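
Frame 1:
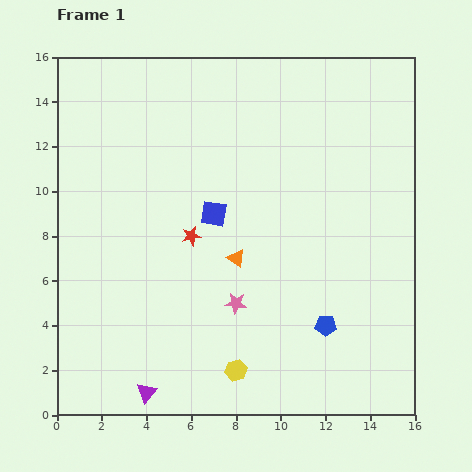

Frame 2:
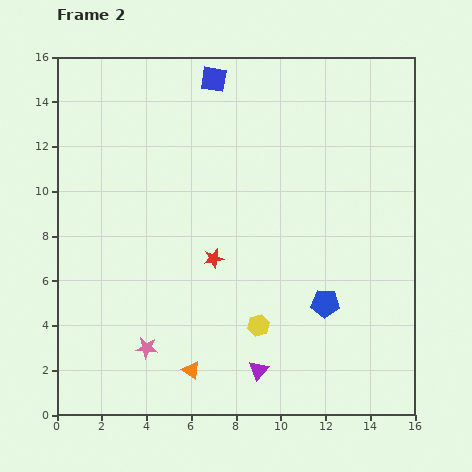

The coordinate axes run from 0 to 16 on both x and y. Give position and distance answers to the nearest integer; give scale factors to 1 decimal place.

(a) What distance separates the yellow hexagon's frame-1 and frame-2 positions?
2

The yellow hexagon moved from (8, 2) to (9, 4), a distance of √(1² + 2²) ≈ 2.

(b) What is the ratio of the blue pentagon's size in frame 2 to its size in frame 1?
1.3×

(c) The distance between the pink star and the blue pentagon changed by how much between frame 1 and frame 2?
+4

Distance in frame 1: 4. Distance in frame 2: 8.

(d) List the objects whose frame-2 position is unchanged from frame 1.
none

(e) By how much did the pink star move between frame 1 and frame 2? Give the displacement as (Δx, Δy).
(-4, -2)

The pink star was at (8, 5) in frame 1 and (4, 3) in frame 2.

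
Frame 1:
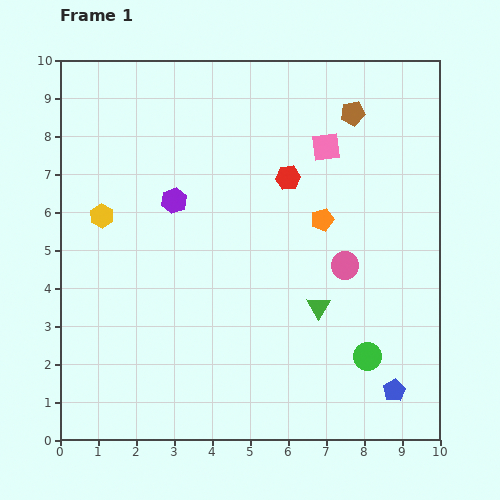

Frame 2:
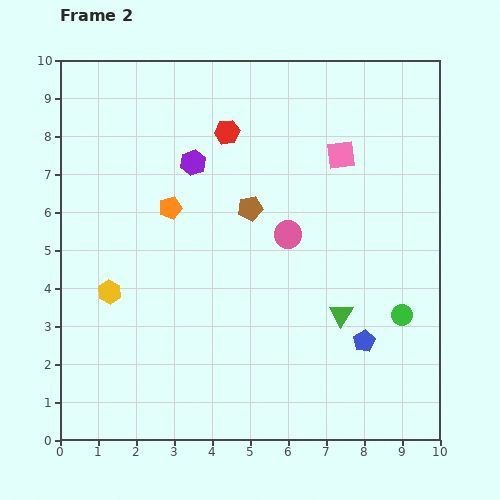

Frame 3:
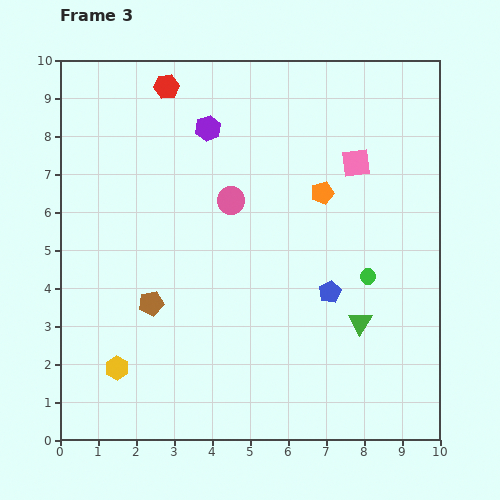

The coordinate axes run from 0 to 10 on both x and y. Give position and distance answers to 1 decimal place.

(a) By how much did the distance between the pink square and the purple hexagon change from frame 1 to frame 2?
-0.3

Distance in frame 1: 4.2. Distance in frame 2: 3.9.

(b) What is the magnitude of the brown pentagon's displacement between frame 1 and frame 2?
3.7

The brown pentagon moved from (7.7, 8.6) to (5.0, 6.1), a distance of √(2.7² + 2.5²) ≈ 3.7.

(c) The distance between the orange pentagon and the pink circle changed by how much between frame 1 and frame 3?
+1.1

Distance in frame 1: 1.3. Distance in frame 3: 2.4.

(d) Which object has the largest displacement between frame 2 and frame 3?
the orange pentagon

(moved 4.0; next 3.6)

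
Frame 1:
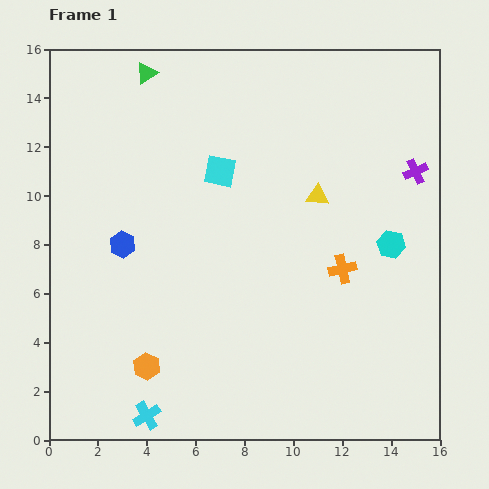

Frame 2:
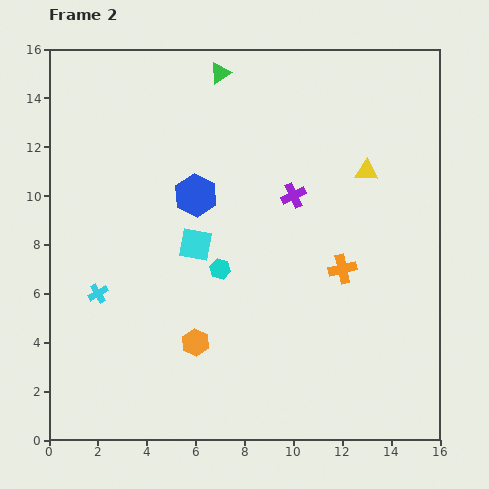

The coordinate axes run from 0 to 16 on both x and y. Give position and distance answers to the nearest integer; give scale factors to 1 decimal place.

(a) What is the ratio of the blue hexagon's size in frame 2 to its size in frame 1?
1.6×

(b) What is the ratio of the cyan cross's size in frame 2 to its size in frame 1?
0.7×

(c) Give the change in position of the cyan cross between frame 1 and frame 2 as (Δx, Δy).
(-2, 5)

The cyan cross was at (4, 1) in frame 1 and (2, 6) in frame 2.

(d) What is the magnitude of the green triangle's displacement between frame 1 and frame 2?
3

The green triangle moved from (4, 15) to (7, 15), a distance of √(3² + 0²) ≈ 3.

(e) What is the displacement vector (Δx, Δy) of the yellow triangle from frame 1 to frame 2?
(2, 1)

The yellow triangle was at (11, 10) in frame 1 and (13, 11) in frame 2.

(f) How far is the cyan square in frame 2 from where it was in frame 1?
3

The cyan square moved from (7, 11) to (6, 8), a distance of √(1² + 3²) ≈ 3.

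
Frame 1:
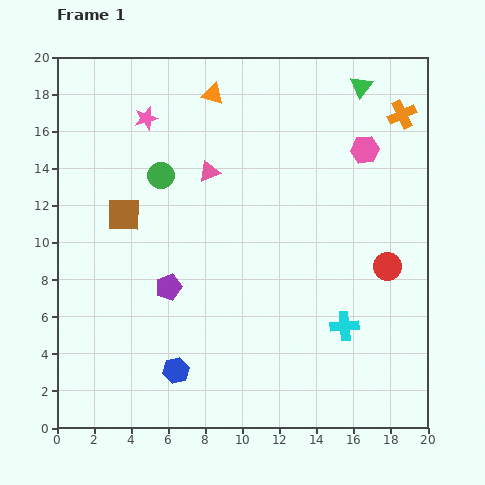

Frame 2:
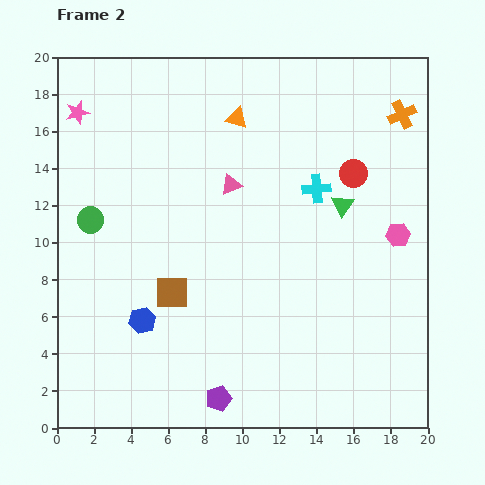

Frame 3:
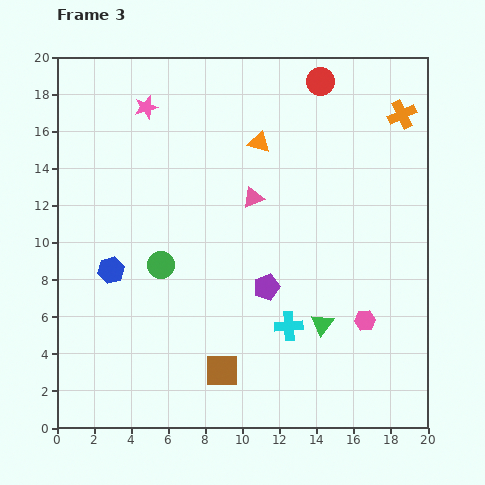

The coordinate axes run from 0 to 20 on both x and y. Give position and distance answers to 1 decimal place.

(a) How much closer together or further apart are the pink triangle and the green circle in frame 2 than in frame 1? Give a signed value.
+5.2

Distance in frame 1: 2.6. Distance in frame 2: 7.8.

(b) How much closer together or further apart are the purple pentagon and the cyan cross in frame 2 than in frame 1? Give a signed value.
+2.8

Distance in frame 1: 9.7. Distance in frame 2: 12.5.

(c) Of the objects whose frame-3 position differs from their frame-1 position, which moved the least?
the pink star

(moved 0.6)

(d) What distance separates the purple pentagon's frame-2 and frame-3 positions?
6.5

The purple pentagon moved from (8.7, 1.6) to (11.3, 7.6), a distance of √(2.6² + 6.0²) ≈ 6.5.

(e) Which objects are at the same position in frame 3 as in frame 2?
the orange cross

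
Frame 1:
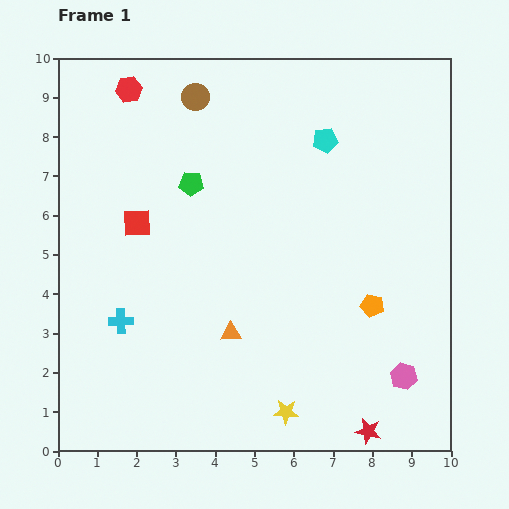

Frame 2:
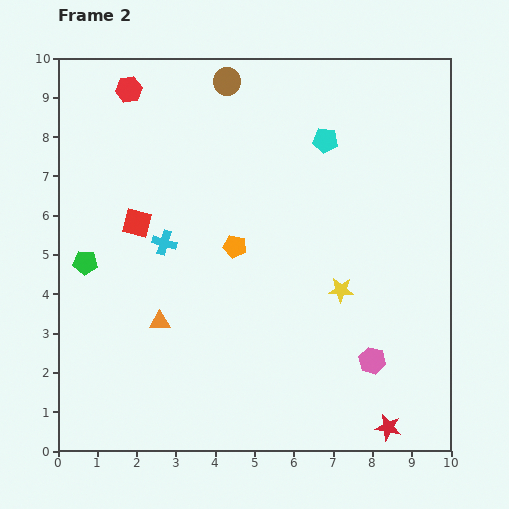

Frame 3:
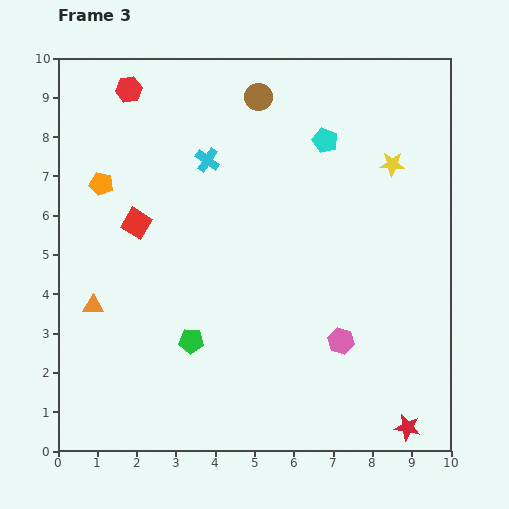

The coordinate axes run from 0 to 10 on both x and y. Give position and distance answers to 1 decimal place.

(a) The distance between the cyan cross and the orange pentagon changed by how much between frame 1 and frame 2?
-4.6

Distance in frame 1: 6.4. Distance in frame 2: 1.8.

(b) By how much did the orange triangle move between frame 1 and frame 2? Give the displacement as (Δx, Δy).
(-1.8, 0.3)

The orange triangle was at (4.4, 3.0) in frame 1 and (2.6, 3.3) in frame 2.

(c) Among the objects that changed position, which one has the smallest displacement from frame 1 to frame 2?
the red star

(moved 0.5)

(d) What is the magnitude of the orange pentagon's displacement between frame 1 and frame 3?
7.6

The orange pentagon moved from (8.0, 3.7) to (1.1, 6.8), a distance of √(6.9² + 3.1²) ≈ 7.6.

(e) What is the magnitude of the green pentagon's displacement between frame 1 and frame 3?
4.0

The green pentagon moved from (3.4, 6.8) to (3.4, 2.8), a distance of √(0.0² + 4.0²) ≈ 4.0.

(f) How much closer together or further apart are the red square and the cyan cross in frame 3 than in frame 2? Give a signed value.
+1.5

Distance in frame 2: 0.9. Distance in frame 3: 2.4.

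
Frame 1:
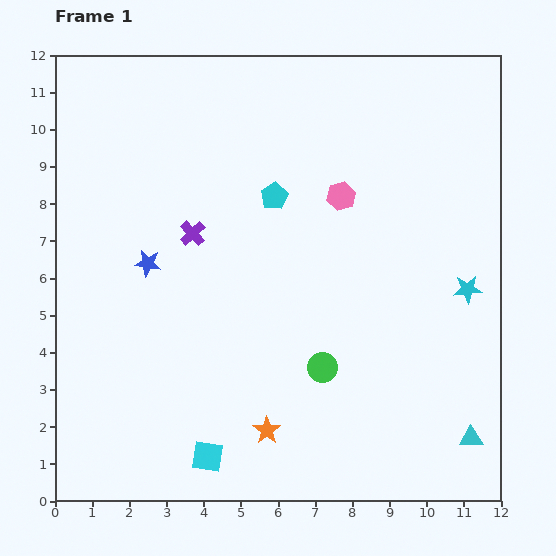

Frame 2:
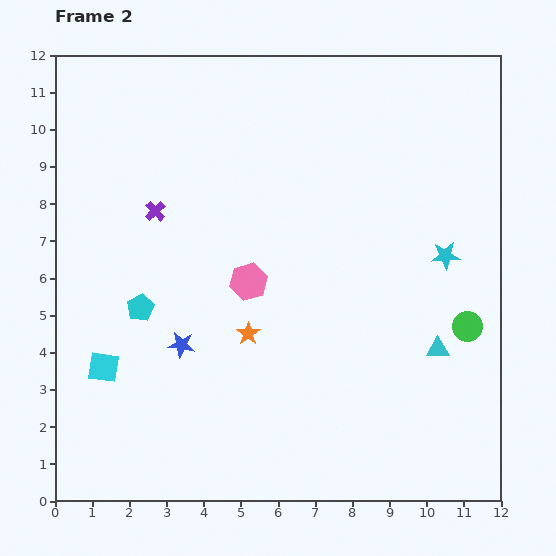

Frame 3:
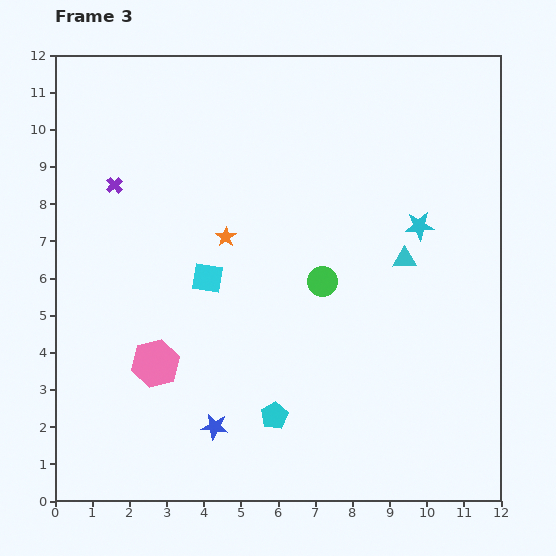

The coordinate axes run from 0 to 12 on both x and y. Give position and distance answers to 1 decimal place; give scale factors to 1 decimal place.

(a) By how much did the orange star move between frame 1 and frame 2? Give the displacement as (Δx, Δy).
(-0.5, 2.6)

The orange star was at (5.7, 1.9) in frame 1 and (5.2, 4.5) in frame 2.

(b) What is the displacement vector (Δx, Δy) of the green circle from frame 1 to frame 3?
(0.0, 2.3)

The green circle was at (7.2, 3.6) in frame 1 and (7.2, 5.9) in frame 3.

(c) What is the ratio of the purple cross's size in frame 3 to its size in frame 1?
0.6×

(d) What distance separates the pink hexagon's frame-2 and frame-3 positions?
3.3

The pink hexagon moved from (5.2, 5.9) to (2.7, 3.7), a distance of √(2.5² + 2.2²) ≈ 3.3.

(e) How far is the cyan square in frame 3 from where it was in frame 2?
3.7

The cyan square moved from (1.3, 3.6) to (4.1, 6.0), a distance of √(2.8² + 2.4²) ≈ 3.7.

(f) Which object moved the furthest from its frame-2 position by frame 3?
the cyan pentagon

(moved 4.6; next 4.1)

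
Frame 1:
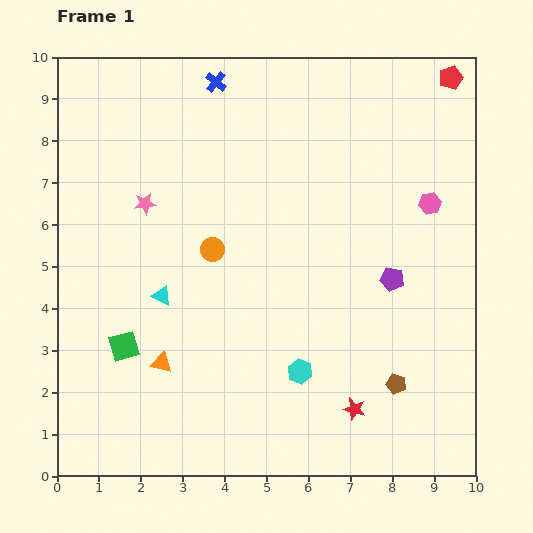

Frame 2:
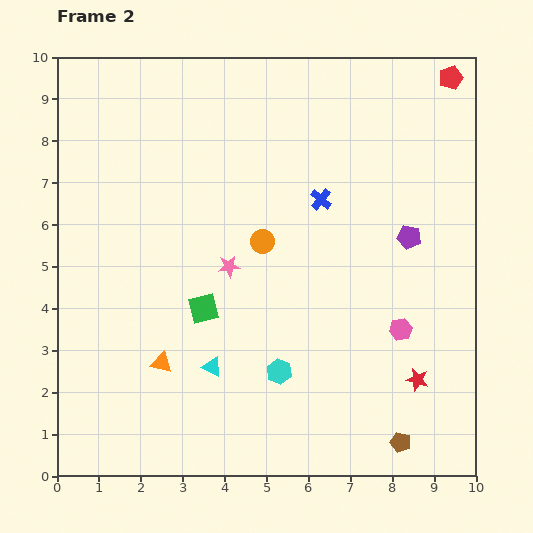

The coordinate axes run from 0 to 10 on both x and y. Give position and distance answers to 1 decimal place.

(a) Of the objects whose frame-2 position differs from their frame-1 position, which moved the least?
the cyan hexagon

(moved 0.5)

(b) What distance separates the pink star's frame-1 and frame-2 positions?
2.5

The pink star moved from (2.1, 6.5) to (4.1, 5.0), a distance of √(2.0² + 1.5²) ≈ 2.5.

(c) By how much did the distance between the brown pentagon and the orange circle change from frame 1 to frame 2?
+0.4

Distance in frame 1: 5.4. Distance in frame 2: 5.8.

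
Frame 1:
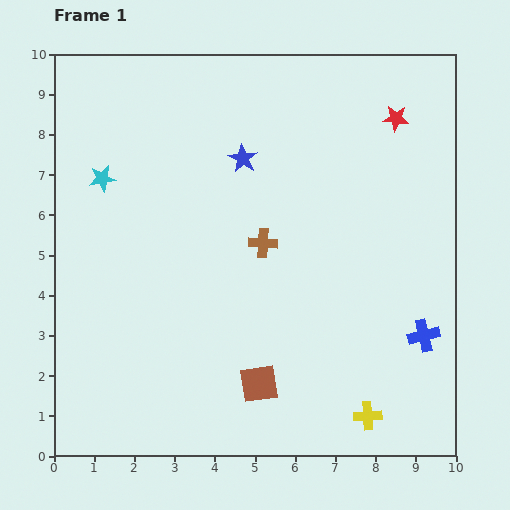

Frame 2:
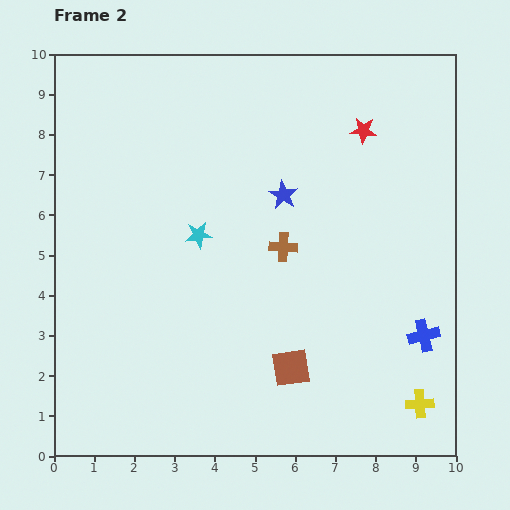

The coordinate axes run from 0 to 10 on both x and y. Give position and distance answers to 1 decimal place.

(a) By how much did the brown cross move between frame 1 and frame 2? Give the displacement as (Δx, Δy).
(0.5, -0.1)

The brown cross was at (5.2, 5.3) in frame 1 and (5.7, 5.2) in frame 2.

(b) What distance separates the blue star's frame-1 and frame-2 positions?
1.3

The blue star moved from (4.7, 7.4) to (5.7, 6.5), a distance of √(1.0² + 0.9²) ≈ 1.3.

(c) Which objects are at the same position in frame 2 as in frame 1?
the blue cross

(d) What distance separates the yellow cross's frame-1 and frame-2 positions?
1.3

The yellow cross moved from (7.8, 1.0) to (9.1, 1.3), a distance of √(1.3² + 0.3²) ≈ 1.3.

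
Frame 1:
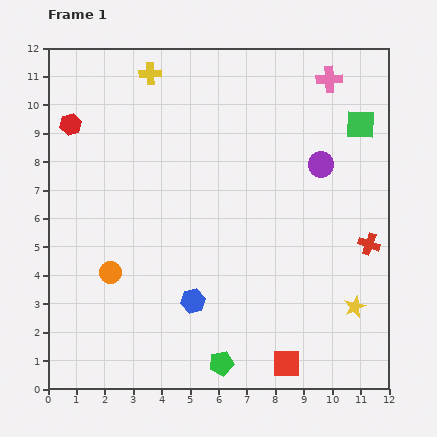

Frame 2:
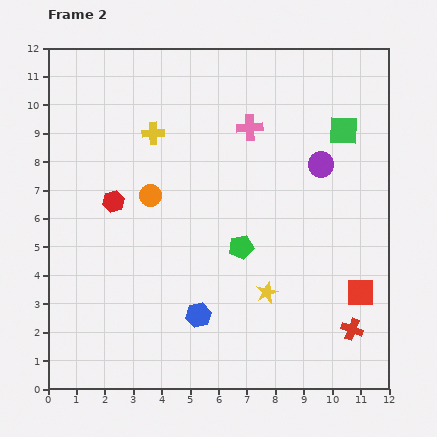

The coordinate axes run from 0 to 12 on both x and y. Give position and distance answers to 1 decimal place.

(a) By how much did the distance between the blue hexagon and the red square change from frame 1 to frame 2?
+1.8

Distance in frame 1: 4.0. Distance in frame 2: 5.8.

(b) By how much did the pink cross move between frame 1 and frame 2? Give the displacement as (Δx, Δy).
(-2.8, -1.7)

The pink cross was at (9.9, 10.9) in frame 1 and (7.1, 9.2) in frame 2.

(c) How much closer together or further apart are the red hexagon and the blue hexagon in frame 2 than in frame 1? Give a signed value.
-2.5

Distance in frame 1: 7.5. Distance in frame 2: 5.0.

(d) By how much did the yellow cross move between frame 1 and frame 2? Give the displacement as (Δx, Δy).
(0.1, -2.1)

The yellow cross was at (3.6, 11.1) in frame 1 and (3.7, 9.0) in frame 2.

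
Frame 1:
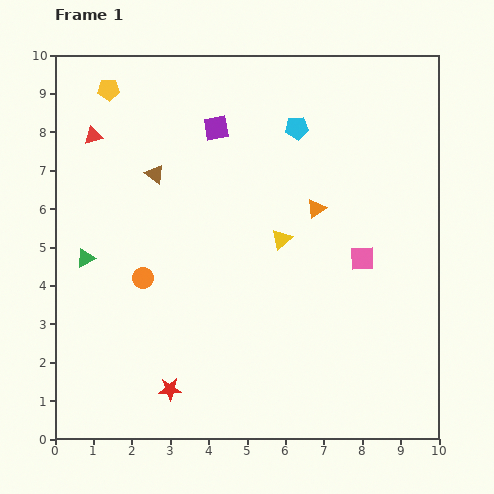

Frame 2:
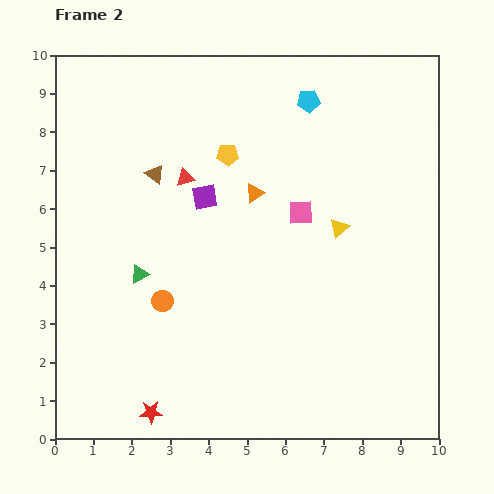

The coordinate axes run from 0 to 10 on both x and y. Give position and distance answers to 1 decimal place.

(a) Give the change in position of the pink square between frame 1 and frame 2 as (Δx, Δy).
(-1.6, 1.2)

The pink square was at (8.0, 4.7) in frame 1 and (6.4, 5.9) in frame 2.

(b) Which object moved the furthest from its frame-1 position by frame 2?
the yellow pentagon

(moved 3.5; next 2.6)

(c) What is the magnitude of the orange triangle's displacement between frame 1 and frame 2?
1.6

The orange triangle moved from (6.8, 6.0) to (5.2, 6.4), a distance of √(1.6² + 0.4²) ≈ 1.6.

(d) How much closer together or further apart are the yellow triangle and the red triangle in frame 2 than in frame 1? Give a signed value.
-1.4

Distance in frame 1: 5.6. Distance in frame 2: 4.2.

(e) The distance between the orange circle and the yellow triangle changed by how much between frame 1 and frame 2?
+1.3

Distance in frame 1: 3.7. Distance in frame 2: 5.0.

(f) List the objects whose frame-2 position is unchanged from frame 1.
the brown triangle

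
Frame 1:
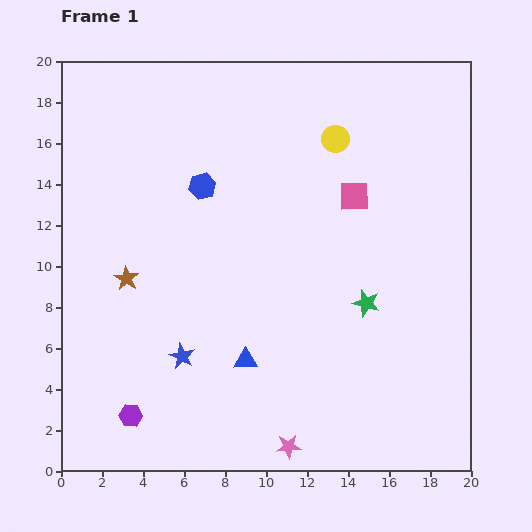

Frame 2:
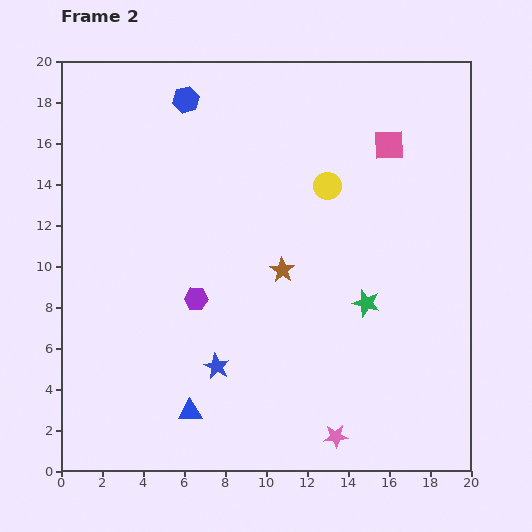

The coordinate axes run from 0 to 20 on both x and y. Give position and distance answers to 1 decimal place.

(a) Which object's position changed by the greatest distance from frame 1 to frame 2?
the brown star

(moved 7.6; next 6.5)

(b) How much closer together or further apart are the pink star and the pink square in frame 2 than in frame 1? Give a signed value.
+1.8

Distance in frame 1: 12.6. Distance in frame 2: 14.4.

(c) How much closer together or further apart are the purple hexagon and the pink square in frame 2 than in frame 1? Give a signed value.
-3.3

Distance in frame 1: 15.3. Distance in frame 2: 12.0.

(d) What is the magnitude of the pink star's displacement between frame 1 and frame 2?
2.4

The pink star moved from (11.1, 1.2) to (13.4, 1.7), a distance of √(2.3² + 0.5²) ≈ 2.4.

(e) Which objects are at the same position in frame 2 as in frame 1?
the green star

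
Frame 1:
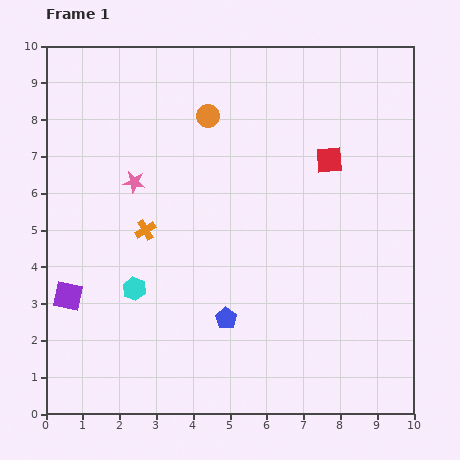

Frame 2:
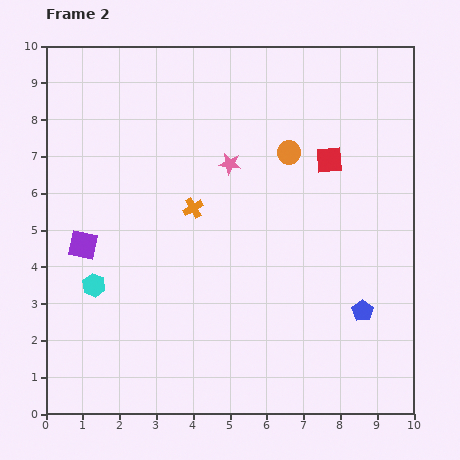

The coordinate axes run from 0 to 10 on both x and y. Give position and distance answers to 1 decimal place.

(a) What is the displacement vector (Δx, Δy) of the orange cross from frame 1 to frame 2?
(1.3, 0.6)

The orange cross was at (2.7, 5.0) in frame 1 and (4.0, 5.6) in frame 2.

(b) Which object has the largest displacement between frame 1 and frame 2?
the blue pentagon

(moved 3.7; next 2.6)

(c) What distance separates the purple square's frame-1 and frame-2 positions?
1.5

The purple square moved from (0.6, 3.2) to (1.0, 4.6), a distance of √(0.4² + 1.4²) ≈ 1.5.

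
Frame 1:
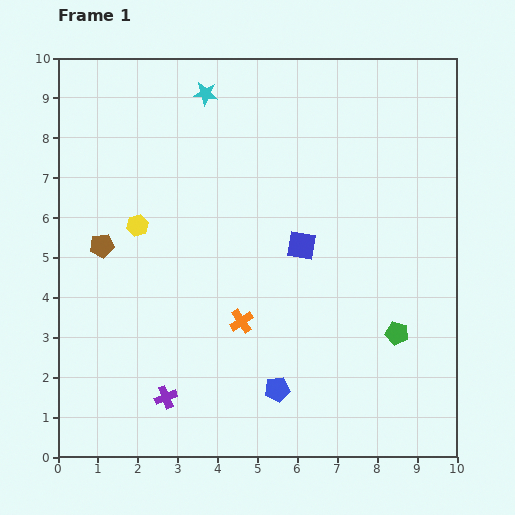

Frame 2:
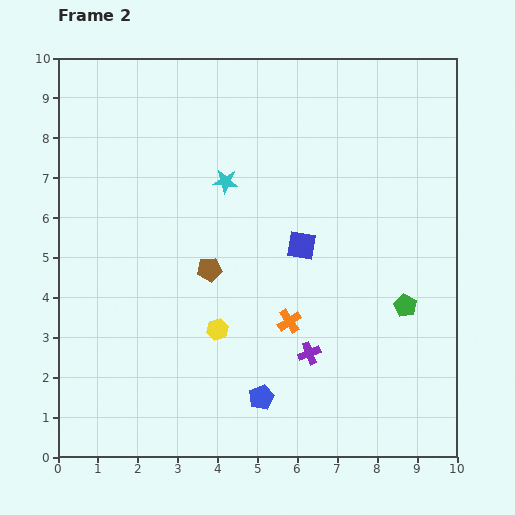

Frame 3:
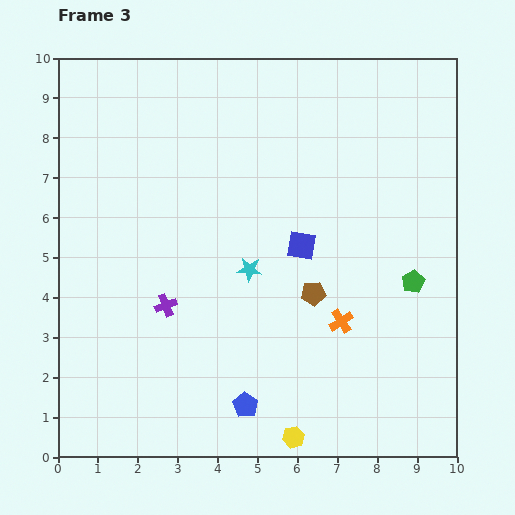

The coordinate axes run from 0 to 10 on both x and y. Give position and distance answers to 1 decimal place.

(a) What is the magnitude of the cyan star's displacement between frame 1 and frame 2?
2.3

The cyan star moved from (3.7, 9.1) to (4.2, 6.9), a distance of √(0.5² + 2.2²) ≈ 2.3.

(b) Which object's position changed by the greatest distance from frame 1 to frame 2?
the purple cross

(moved 3.8; next 3.3)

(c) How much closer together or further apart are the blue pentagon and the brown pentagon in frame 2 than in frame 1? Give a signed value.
-2.2

Distance in frame 1: 5.7. Distance in frame 2: 3.5.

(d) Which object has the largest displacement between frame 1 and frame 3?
the yellow hexagon

(moved 6.6; next 5.4)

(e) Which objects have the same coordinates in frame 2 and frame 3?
the blue square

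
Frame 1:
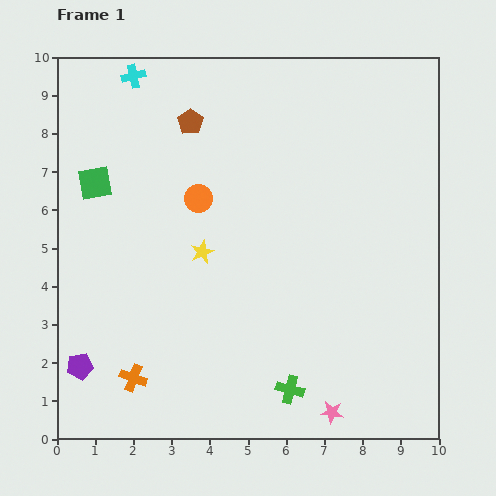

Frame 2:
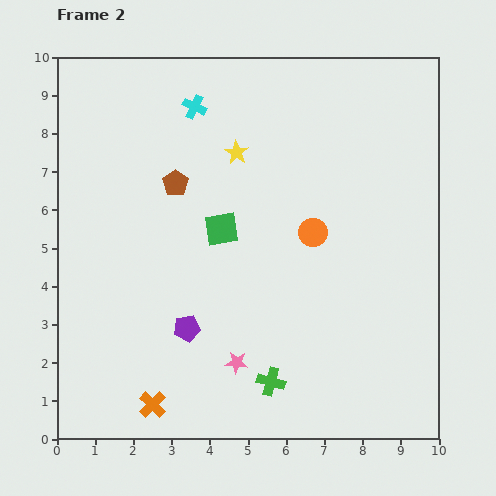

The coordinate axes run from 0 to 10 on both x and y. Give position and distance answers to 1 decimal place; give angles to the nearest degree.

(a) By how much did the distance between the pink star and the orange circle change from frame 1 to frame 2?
-2.7

Distance in frame 1: 6.6. Distance in frame 2: 3.9.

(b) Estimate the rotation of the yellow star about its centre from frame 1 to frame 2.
16° counter-clockwise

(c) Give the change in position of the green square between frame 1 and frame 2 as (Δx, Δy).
(3.3, -1.2)

The green square was at (1.0, 6.7) in frame 1 and (4.3, 5.5) in frame 2.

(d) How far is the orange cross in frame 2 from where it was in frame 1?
0.9

The orange cross moved from (2.0, 1.6) to (2.5, 0.9), a distance of √(0.5² + 0.7²) ≈ 0.9.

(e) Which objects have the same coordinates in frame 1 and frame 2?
none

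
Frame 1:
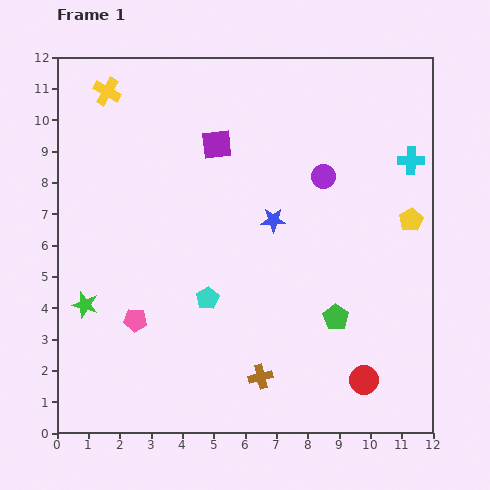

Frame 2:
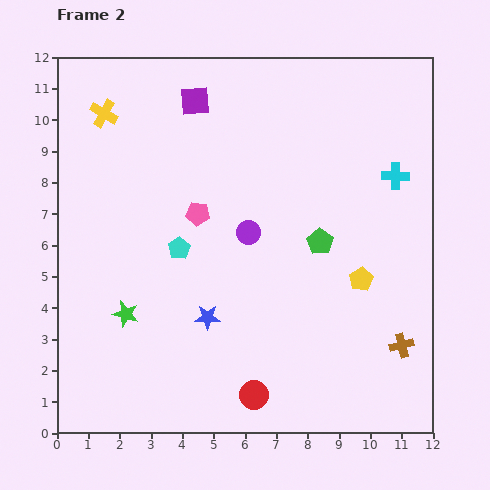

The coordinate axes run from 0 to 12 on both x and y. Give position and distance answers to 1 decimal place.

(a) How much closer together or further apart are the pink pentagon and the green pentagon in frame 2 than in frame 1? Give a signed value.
-2.4

Distance in frame 1: 6.4. Distance in frame 2: 4.0.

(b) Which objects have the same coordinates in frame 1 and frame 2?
none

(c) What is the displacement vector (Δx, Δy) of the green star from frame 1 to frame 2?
(1.3, -0.3)

The green star was at (0.9, 4.1) in frame 1 and (2.2, 3.8) in frame 2.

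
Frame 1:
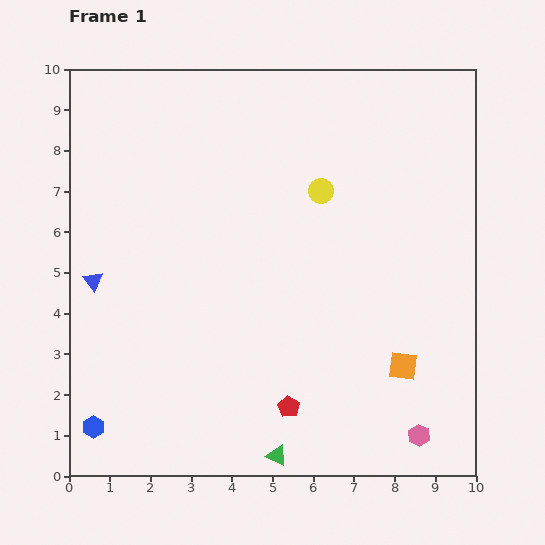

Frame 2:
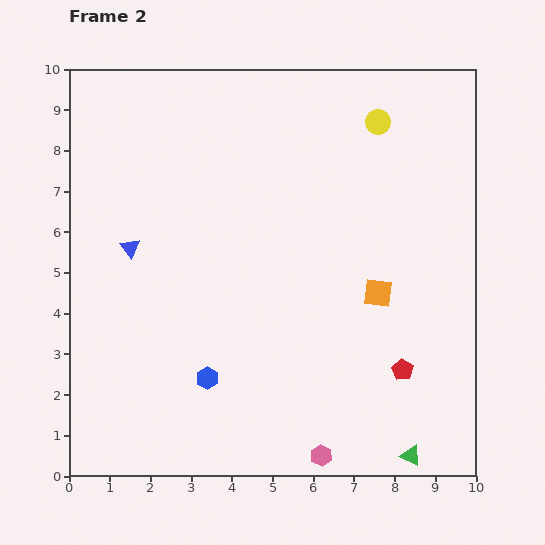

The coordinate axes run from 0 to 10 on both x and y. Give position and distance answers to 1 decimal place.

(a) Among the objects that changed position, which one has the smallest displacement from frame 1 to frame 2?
the blue triangle

(moved 1.2)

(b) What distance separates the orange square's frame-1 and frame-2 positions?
1.9

The orange square moved from (8.2, 2.7) to (7.6, 4.5), a distance of √(0.6² + 1.8²) ≈ 1.9.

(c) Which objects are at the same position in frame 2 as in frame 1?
none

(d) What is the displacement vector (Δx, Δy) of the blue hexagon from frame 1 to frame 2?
(2.8, 1.2)

The blue hexagon was at (0.6, 1.2) in frame 1 and (3.4, 2.4) in frame 2.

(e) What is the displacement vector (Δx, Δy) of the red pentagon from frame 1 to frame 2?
(2.8, 0.9)

The red pentagon was at (5.4, 1.7) in frame 1 and (8.2, 2.6) in frame 2.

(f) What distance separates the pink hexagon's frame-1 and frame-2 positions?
2.5

The pink hexagon moved from (8.6, 1.0) to (6.2, 0.5), a distance of √(2.4² + 0.5²) ≈ 2.5.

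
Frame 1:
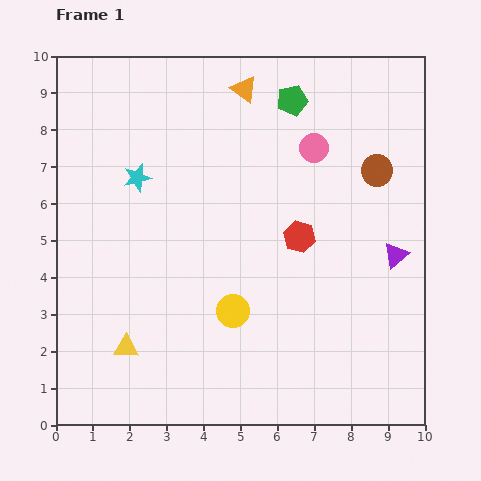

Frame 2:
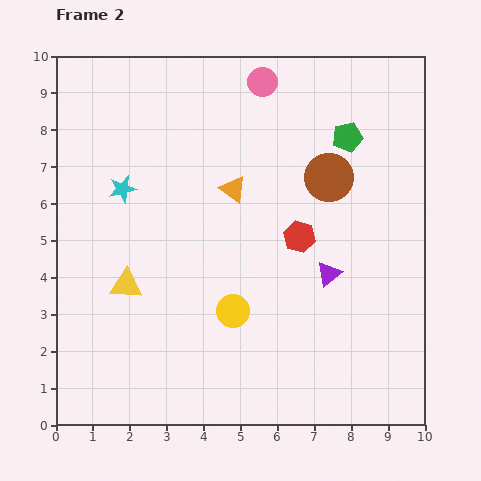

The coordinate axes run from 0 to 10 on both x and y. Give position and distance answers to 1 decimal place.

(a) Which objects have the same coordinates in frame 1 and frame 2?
the red hexagon, the yellow circle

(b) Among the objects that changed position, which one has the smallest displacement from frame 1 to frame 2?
the cyan star

(moved 0.5)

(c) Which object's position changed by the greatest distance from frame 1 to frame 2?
the orange triangle

(moved 2.7; next 2.3)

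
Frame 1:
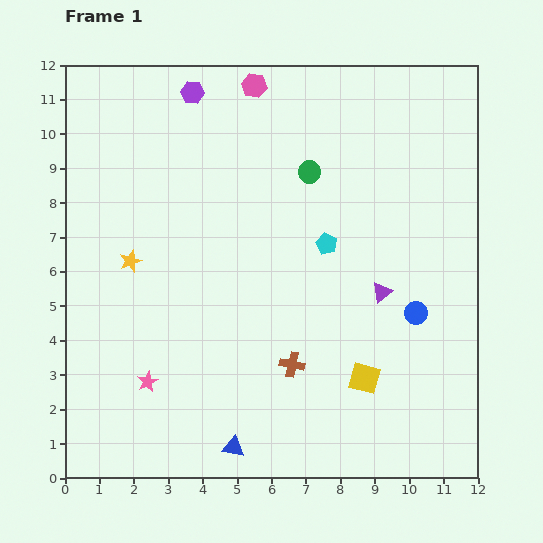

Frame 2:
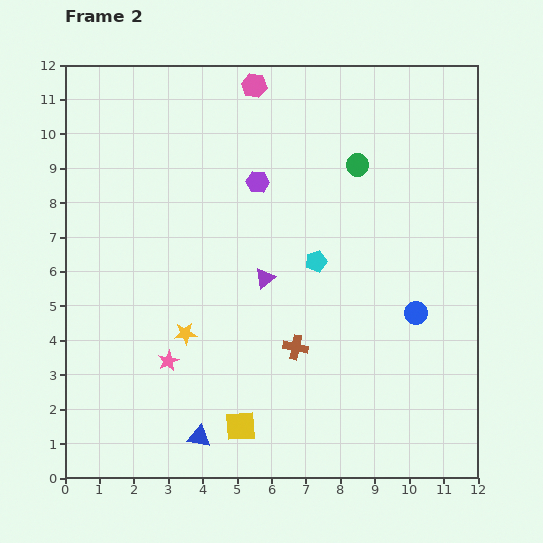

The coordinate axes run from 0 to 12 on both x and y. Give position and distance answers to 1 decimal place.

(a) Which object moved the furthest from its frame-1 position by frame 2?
the yellow square

(moved 3.9; next 3.4)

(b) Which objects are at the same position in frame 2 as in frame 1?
the blue circle, the pink hexagon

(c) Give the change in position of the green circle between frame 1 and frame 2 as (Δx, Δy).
(1.4, 0.2)

The green circle was at (7.1, 8.9) in frame 1 and (8.5, 9.1) in frame 2.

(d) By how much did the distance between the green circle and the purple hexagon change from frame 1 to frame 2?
-1.2

Distance in frame 1: 4.1. Distance in frame 2: 2.9.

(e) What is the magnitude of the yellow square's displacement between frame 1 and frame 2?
3.9

The yellow square moved from (8.7, 2.9) to (5.1, 1.5), a distance of √(3.6² + 1.4²) ≈ 3.9.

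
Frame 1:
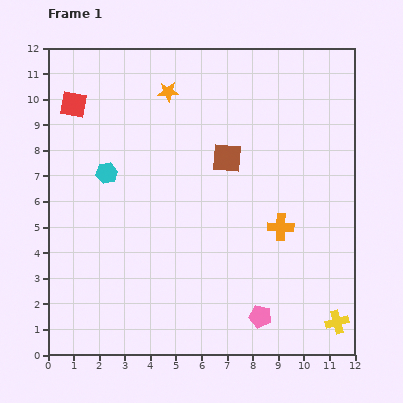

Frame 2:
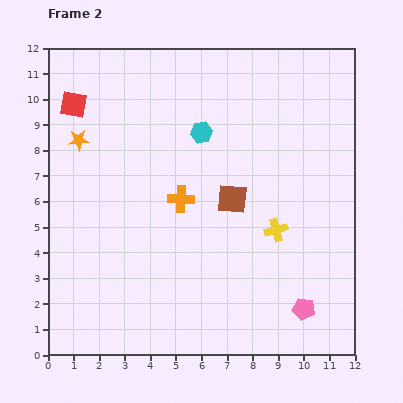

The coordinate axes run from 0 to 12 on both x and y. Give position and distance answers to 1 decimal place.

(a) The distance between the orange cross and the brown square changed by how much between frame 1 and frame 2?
-1.4

Distance in frame 1: 3.4. Distance in frame 2: 2.0.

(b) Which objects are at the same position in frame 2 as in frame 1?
the red square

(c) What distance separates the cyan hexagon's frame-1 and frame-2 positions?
4.0

The cyan hexagon moved from (2.3, 7.1) to (6.0, 8.7), a distance of √(3.7² + 1.6²) ≈ 4.0.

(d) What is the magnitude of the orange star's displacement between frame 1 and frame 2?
4.0

The orange star moved from (4.7, 10.3) to (1.2, 8.4), a distance of √(3.5² + 1.9²) ≈ 4.0.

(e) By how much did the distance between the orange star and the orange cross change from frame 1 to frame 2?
-2.3

Distance in frame 1: 6.9. Distance in frame 2: 4.6.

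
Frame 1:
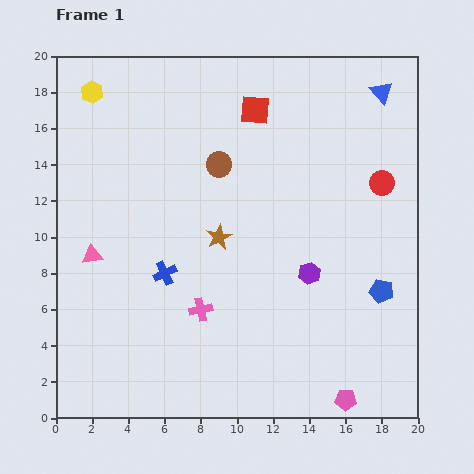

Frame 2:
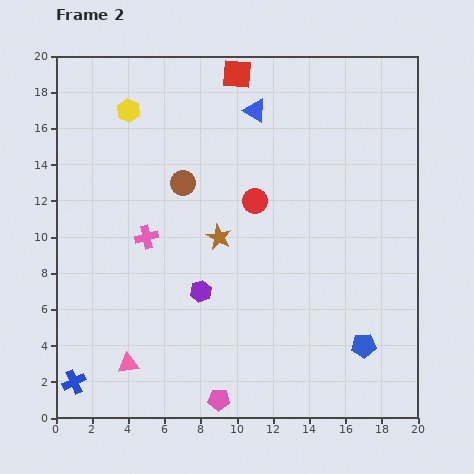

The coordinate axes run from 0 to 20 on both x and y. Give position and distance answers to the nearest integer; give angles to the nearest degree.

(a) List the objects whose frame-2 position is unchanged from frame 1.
the brown star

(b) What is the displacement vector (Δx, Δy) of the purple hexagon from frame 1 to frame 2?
(-6, -1)

The purple hexagon was at (14, 8) in frame 1 and (8, 7) in frame 2.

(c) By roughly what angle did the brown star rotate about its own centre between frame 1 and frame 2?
18° counter-clockwise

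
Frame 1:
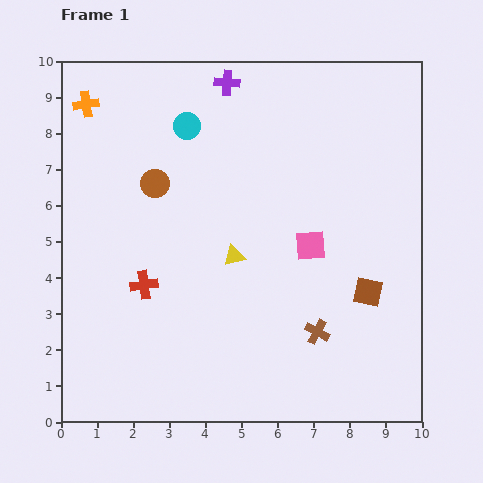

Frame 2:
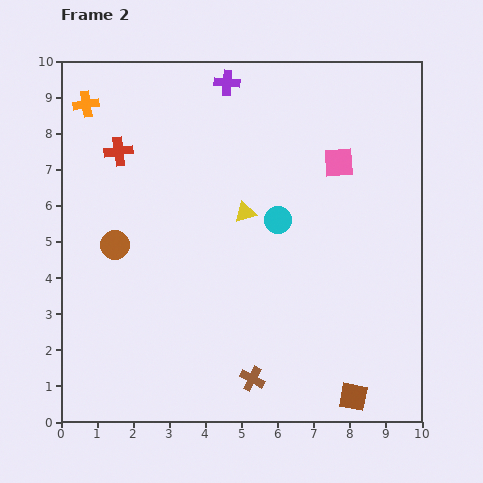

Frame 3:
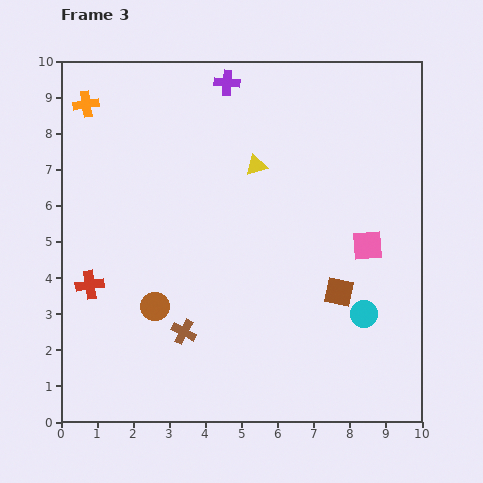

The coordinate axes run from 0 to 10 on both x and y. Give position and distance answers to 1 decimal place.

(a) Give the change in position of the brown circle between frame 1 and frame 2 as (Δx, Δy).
(-1.1, -1.7)

The brown circle was at (2.6, 6.6) in frame 1 and (1.5, 4.9) in frame 2.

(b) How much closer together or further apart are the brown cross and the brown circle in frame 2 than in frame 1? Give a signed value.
-0.8

Distance in frame 1: 6.1. Distance in frame 2: 5.3.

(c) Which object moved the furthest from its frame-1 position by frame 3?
the cyan circle

(moved 7.1; next 3.7)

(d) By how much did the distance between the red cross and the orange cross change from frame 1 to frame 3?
-0.2

Distance in frame 1: 5.2. Distance in frame 3: 5.0.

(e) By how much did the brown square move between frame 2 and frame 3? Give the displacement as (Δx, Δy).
(-0.4, 2.9)

The brown square was at (8.1, 0.7) in frame 2 and (7.7, 3.6) in frame 3.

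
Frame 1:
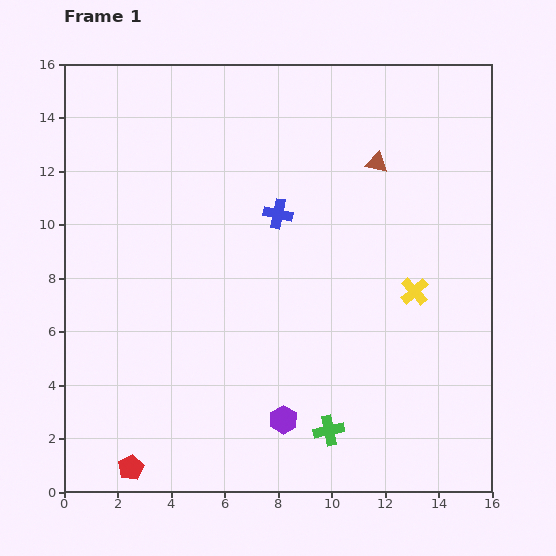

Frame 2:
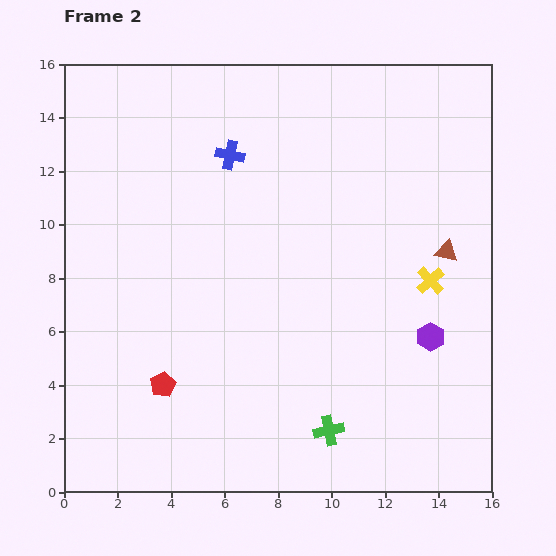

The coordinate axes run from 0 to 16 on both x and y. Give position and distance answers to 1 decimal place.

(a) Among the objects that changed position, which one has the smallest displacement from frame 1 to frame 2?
the yellow cross

(moved 0.7)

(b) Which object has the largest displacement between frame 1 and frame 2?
the purple hexagon

(moved 6.3; next 4.2)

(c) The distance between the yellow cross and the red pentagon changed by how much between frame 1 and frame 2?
-1.8

Distance in frame 1: 12.5. Distance in frame 2: 10.7.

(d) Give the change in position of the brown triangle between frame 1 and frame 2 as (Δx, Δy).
(2.6, -3.3)

The brown triangle was at (11.7, 12.3) in frame 1 and (14.3, 9.0) in frame 2.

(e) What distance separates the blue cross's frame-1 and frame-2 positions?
2.8

The blue cross moved from (8.0, 10.4) to (6.2, 12.6), a distance of √(1.8² + 2.2²) ≈ 2.8.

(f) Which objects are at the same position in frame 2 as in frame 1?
the green cross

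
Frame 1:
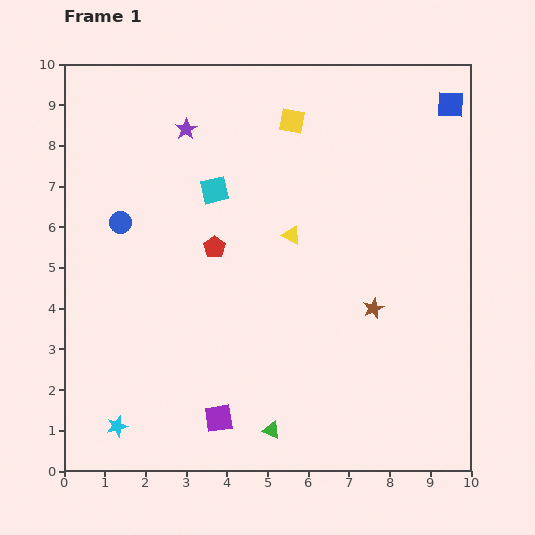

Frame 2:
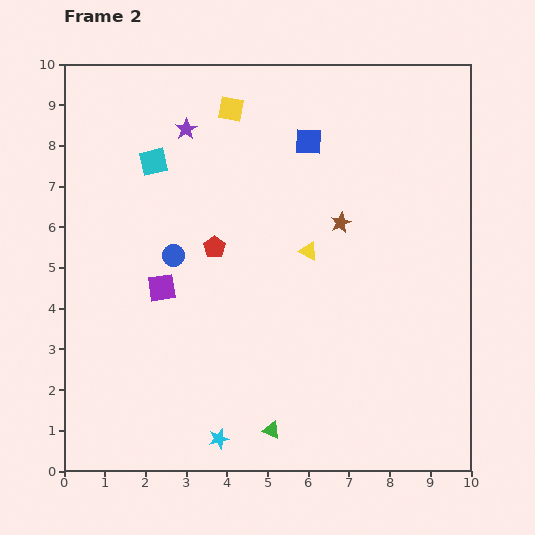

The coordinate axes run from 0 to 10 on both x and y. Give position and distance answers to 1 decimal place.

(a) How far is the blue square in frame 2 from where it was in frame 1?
3.6

The blue square moved from (9.5, 9.0) to (6.0, 8.1), a distance of √(3.5² + 0.9²) ≈ 3.6.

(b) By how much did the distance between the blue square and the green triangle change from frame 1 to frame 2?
-1.9

Distance in frame 1: 9.1. Distance in frame 2: 7.2.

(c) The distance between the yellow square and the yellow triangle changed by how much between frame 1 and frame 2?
+1.2

Distance in frame 1: 2.8. Distance in frame 2: 4.0.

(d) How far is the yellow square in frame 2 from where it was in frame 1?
1.5

The yellow square moved from (5.6, 8.6) to (4.1, 8.9), a distance of √(1.5² + 0.3²) ≈ 1.5.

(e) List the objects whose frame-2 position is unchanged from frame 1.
the red pentagon, the purple star, the green triangle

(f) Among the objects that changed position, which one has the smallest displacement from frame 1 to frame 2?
the yellow triangle

(moved 0.6)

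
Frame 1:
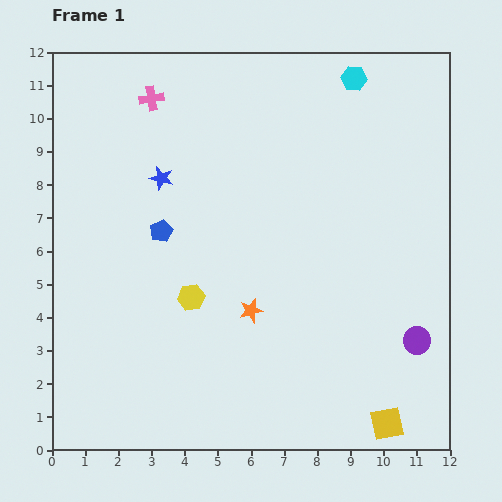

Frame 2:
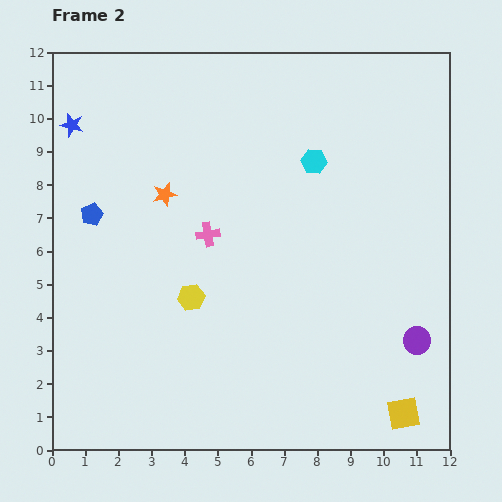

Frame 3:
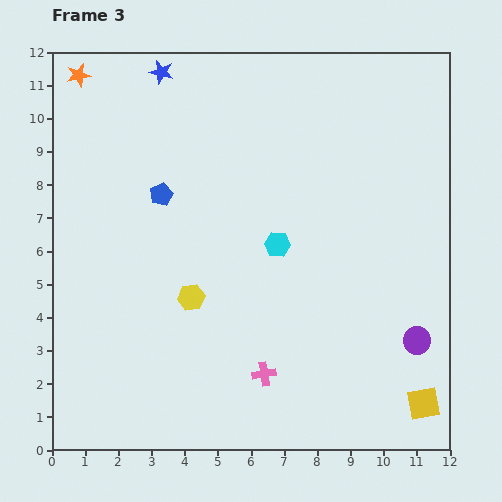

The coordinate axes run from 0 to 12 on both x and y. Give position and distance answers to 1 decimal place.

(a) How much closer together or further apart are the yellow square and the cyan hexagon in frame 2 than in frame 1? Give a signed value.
-2.3

Distance in frame 1: 10.4. Distance in frame 2: 8.1.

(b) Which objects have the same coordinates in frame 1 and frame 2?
the yellow hexagon, the purple circle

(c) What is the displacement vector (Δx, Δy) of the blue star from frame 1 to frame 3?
(0.0, 3.2)

The blue star was at (3.3, 8.2) in frame 1 and (3.3, 11.4) in frame 3.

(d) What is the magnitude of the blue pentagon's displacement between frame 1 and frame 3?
1.1

The blue pentagon moved from (3.3, 6.6) to (3.3, 7.7), a distance of √(0.0² + 1.1²) ≈ 1.1.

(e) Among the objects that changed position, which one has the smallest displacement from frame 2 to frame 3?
the yellow square

(moved 0.7)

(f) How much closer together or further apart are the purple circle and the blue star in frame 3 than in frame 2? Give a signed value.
-1.1

Distance in frame 2: 12.3. Distance in frame 3: 11.2.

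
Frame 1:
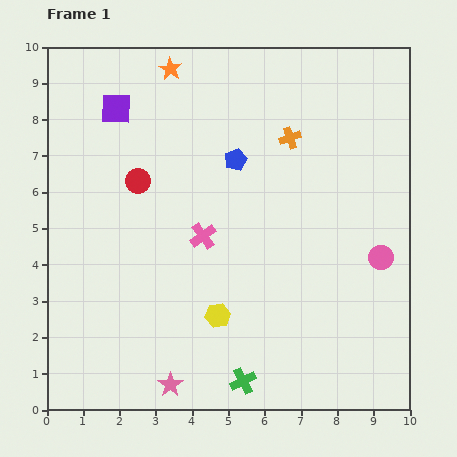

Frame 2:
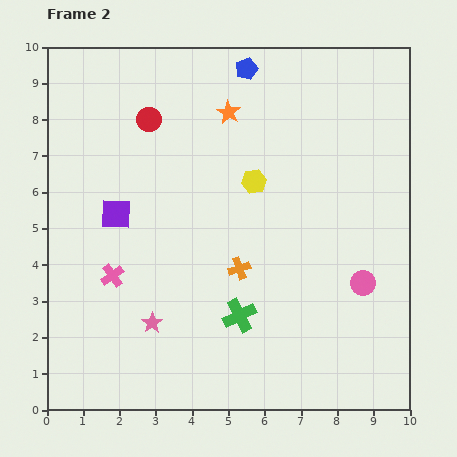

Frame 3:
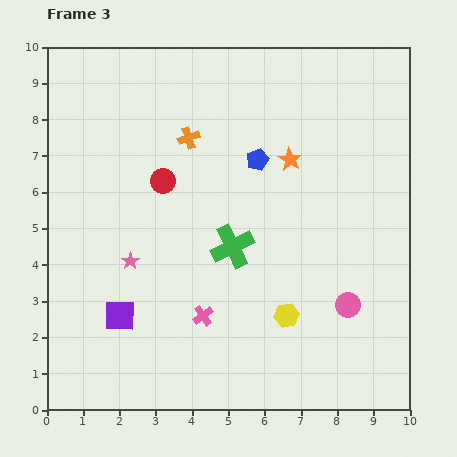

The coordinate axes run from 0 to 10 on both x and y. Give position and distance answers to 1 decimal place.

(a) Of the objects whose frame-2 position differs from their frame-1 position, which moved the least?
the pink circle

(moved 0.9)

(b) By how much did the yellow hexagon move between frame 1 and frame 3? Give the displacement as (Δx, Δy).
(1.9, 0.0)

The yellow hexagon was at (4.7, 2.6) in frame 1 and (6.6, 2.6) in frame 3.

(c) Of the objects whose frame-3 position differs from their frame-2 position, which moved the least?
the pink circle

(moved 0.7)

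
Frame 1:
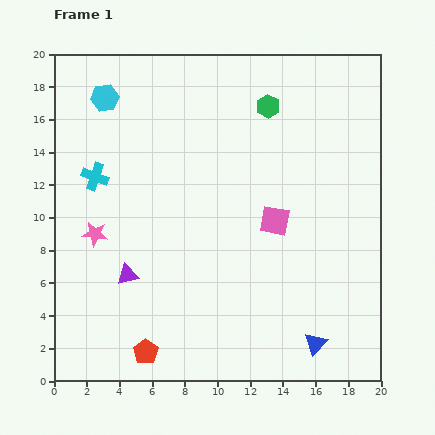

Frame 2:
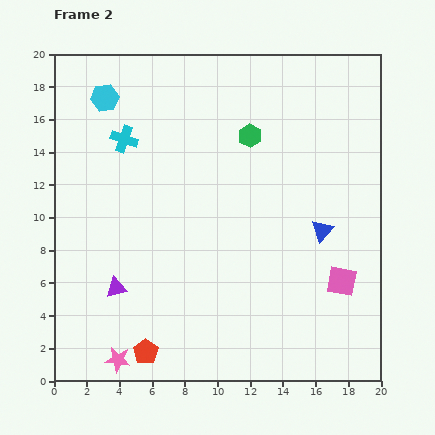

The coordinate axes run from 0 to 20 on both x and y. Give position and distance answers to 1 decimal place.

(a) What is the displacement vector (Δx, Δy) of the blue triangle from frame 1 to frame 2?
(0.4, 6.9)

The blue triangle was at (16.0, 2.3) in frame 1 and (16.4, 9.2) in frame 2.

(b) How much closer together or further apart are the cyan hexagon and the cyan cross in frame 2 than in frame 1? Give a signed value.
-2.0

Distance in frame 1: 4.8. Distance in frame 2: 2.8.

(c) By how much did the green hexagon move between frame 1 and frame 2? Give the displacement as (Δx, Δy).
(-1.1, -1.8)

The green hexagon was at (13.1, 16.8) in frame 1 and (12.0, 15.0) in frame 2.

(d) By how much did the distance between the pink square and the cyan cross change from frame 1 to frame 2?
+4.6

Distance in frame 1: 11.3. Distance in frame 2: 15.9.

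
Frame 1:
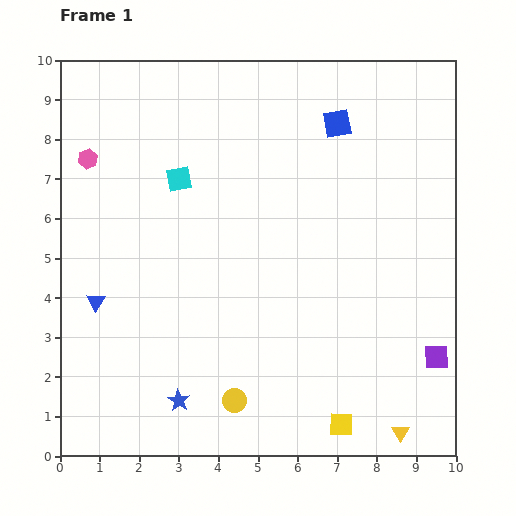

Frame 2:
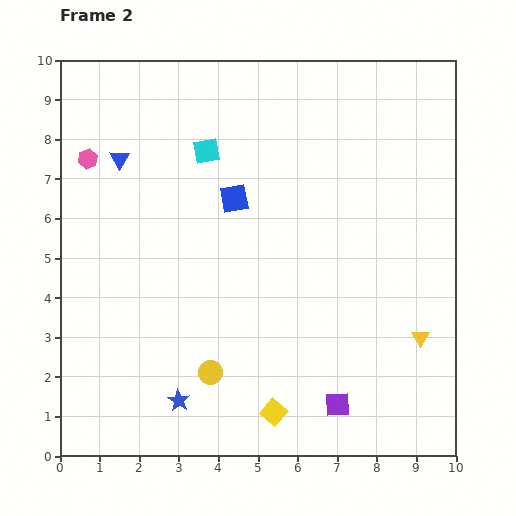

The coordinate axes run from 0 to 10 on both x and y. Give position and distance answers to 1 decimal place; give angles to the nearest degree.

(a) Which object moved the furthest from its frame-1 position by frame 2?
the blue triangle

(moved 3.6; next 3.2)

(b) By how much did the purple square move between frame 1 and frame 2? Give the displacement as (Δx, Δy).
(-2.5, -1.2)

The purple square was at (9.5, 2.5) in frame 1 and (7.0, 1.3) in frame 2.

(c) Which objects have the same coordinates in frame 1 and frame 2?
the pink hexagon, the blue star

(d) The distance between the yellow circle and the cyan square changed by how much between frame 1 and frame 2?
-0.2

Distance in frame 1: 5.8. Distance in frame 2: 5.6.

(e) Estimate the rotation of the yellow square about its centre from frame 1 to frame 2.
40° clockwise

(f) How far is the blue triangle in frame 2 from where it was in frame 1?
3.6

The blue triangle moved from (0.9, 3.9) to (1.5, 7.5), a distance of √(0.6² + 3.6²) ≈ 3.6.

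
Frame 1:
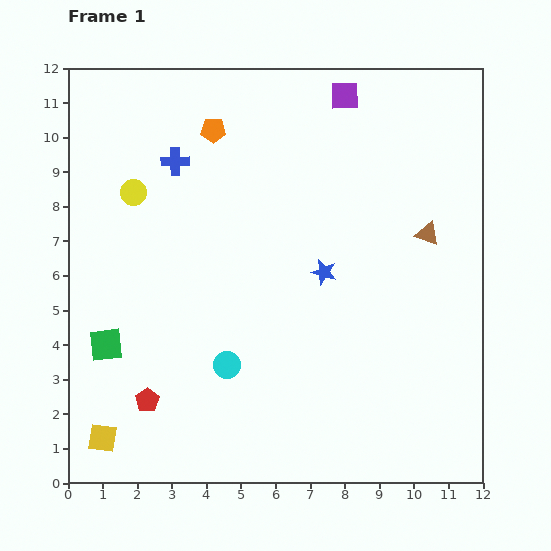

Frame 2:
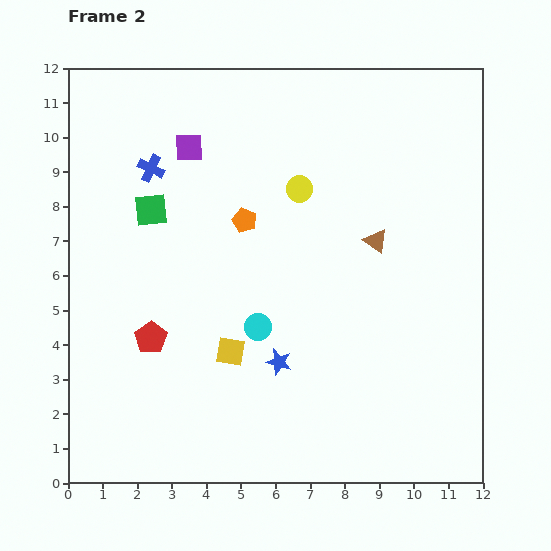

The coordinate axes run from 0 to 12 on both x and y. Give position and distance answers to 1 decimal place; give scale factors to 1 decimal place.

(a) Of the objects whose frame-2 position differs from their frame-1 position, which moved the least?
the blue cross

(moved 0.7)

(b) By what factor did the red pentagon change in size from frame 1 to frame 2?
1.3×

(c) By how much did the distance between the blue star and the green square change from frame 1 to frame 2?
-0.9

Distance in frame 1: 6.6. Distance in frame 2: 5.7.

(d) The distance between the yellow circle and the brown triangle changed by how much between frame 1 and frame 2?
-5.9

Distance in frame 1: 8.6. Distance in frame 2: 2.7.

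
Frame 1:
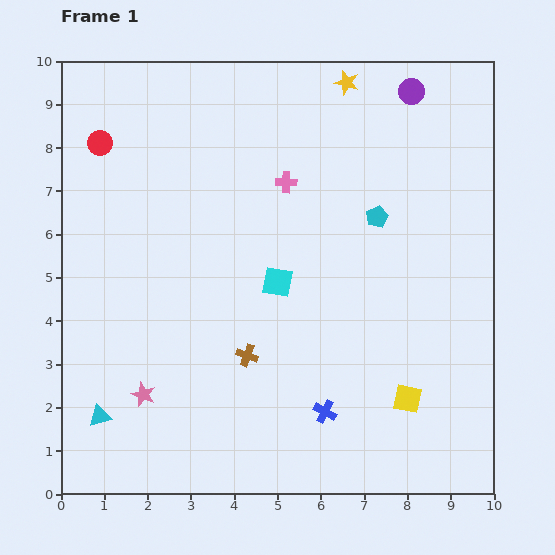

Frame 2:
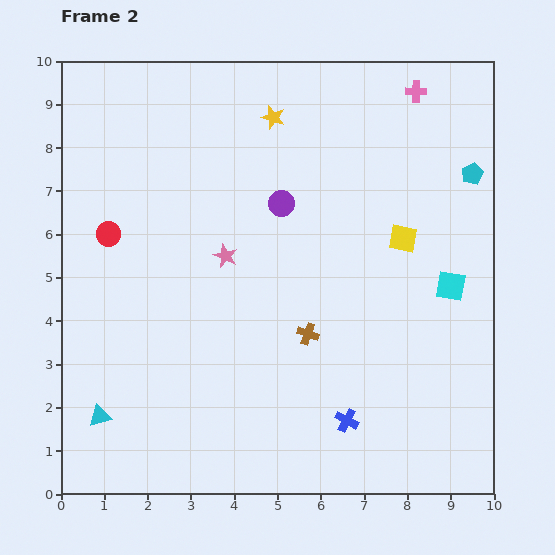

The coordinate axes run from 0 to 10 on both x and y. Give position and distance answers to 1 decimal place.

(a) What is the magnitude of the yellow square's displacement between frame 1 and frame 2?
3.7

The yellow square moved from (8.0, 2.2) to (7.9, 5.9), a distance of √(0.1² + 3.7²) ≈ 3.7.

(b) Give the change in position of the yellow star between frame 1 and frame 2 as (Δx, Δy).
(-1.7, -0.8)

The yellow star was at (6.6, 9.5) in frame 1 and (4.9, 8.7) in frame 2.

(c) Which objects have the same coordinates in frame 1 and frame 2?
the cyan triangle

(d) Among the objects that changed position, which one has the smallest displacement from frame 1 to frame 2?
the blue cross

(moved 0.5)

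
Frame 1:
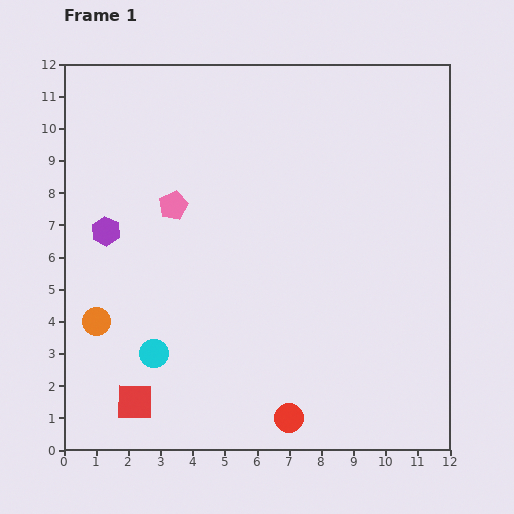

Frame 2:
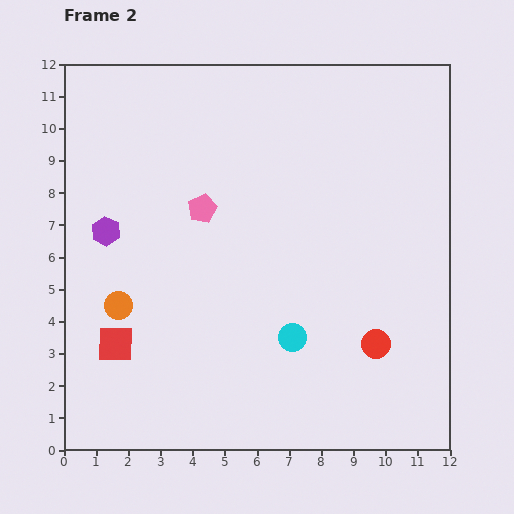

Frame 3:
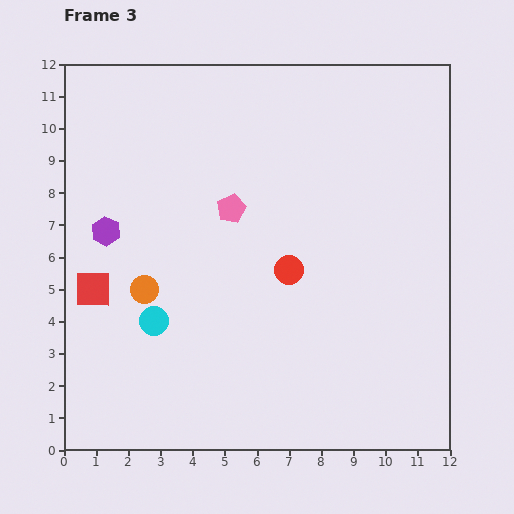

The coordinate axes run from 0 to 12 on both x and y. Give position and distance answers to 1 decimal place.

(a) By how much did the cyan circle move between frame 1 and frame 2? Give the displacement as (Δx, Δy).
(4.3, 0.5)

The cyan circle was at (2.8, 3.0) in frame 1 and (7.1, 3.5) in frame 2.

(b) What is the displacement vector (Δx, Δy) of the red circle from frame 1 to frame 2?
(2.7, 2.3)

The red circle was at (7.0, 1.0) in frame 1 and (9.7, 3.3) in frame 2.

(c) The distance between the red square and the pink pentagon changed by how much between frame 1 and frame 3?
-1.2

Distance in frame 1: 6.2. Distance in frame 3: 5.0.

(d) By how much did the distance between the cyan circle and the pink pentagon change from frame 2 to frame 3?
-0.7

Distance in frame 2: 4.9. Distance in frame 3: 4.2.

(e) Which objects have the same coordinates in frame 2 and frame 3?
the purple hexagon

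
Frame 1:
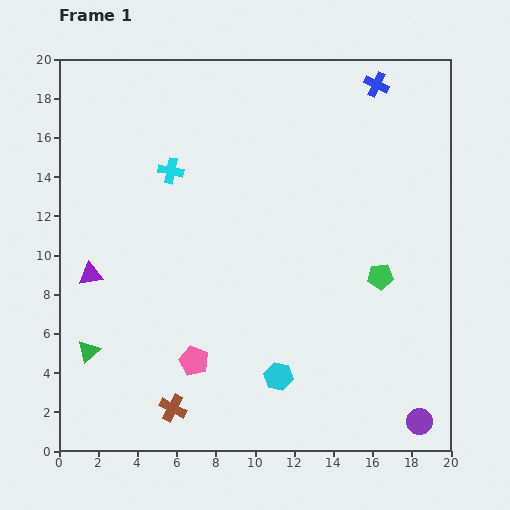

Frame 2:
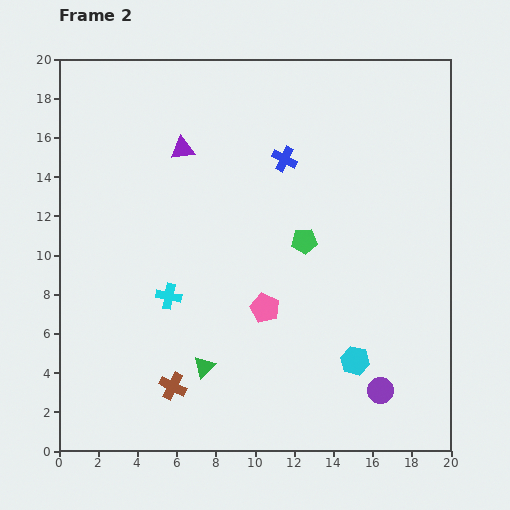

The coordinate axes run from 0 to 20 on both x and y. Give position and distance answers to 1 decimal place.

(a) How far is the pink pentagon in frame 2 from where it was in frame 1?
4.5

The pink pentagon moved from (6.9, 4.6) to (10.5, 7.3), a distance of √(3.6² + 2.7²) ≈ 4.5.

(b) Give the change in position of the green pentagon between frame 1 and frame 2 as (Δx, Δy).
(-3.9, 1.8)

The green pentagon was at (16.4, 8.9) in frame 1 and (12.5, 10.7) in frame 2.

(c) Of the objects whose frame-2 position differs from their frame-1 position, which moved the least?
the brown cross

(moved 1.1)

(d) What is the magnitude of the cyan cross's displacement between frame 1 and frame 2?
6.4

The cyan cross moved from (5.7, 14.3) to (5.6, 7.9), a distance of √(0.1² + 6.4²) ≈ 6.4.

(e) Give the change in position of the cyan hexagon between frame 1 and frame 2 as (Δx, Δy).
(3.9, 0.8)

The cyan hexagon was at (11.2, 3.8) in frame 1 and (15.1, 4.6) in frame 2.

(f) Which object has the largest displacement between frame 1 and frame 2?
the purple triangle

(moved 7.9; next 6.4)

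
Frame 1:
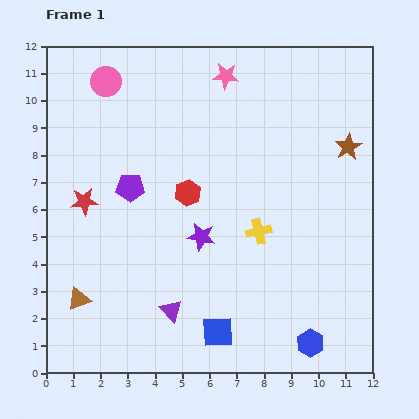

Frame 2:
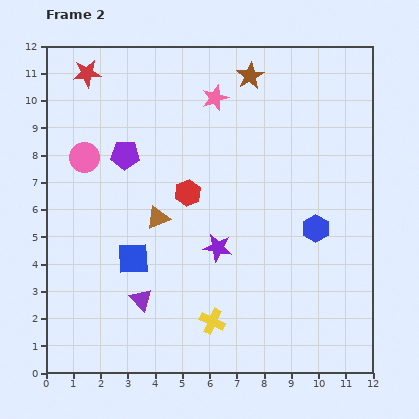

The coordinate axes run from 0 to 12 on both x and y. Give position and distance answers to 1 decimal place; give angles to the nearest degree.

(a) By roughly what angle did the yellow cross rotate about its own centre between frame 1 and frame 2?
38° clockwise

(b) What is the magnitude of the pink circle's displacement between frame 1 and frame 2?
2.9

The pink circle moved from (2.2, 10.7) to (1.4, 7.9), a distance of √(0.8² + 2.8²) ≈ 2.9.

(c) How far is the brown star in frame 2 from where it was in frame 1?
4.4

The brown star moved from (11.1, 8.3) to (7.5, 10.9), a distance of √(3.6² + 2.6²) ≈ 4.4.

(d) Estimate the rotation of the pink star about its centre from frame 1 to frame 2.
25° counter-clockwise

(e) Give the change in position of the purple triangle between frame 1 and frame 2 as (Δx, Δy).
(-1.1, 0.4)

The purple triangle was at (4.6, 2.3) in frame 1 and (3.5, 2.7) in frame 2.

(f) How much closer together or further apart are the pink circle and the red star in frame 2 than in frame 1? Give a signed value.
-1.4

Distance in frame 1: 4.5. Distance in frame 2: 3.1.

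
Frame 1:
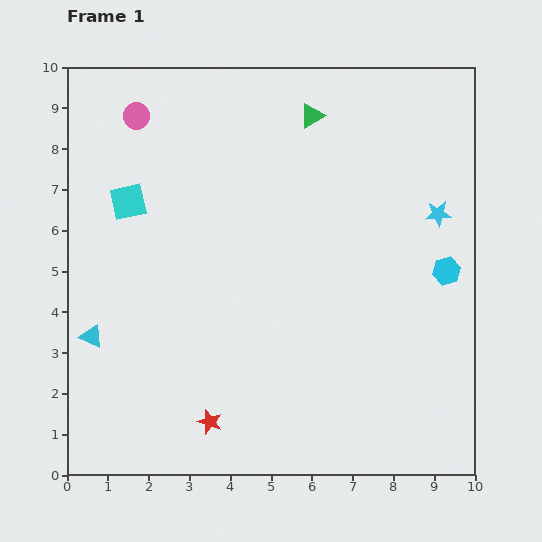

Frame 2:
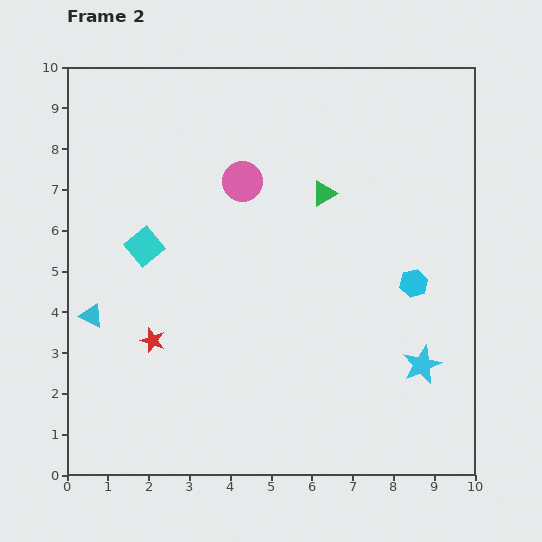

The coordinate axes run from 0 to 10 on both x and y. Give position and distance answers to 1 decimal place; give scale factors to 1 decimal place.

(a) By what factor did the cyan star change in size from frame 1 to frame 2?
1.5×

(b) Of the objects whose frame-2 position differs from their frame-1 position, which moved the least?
the cyan triangle

(moved 0.5)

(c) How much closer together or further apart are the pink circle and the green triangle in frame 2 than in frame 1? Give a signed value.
-2.3

Distance in frame 1: 4.3. Distance in frame 2: 2.0.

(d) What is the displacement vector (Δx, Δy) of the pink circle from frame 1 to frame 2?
(2.6, -1.6)

The pink circle was at (1.7, 8.8) in frame 1 and (4.3, 7.2) in frame 2.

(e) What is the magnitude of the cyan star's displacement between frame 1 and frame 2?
3.7

The cyan star moved from (9.1, 6.4) to (8.7, 2.7), a distance of √(0.4² + 3.7²) ≈ 3.7.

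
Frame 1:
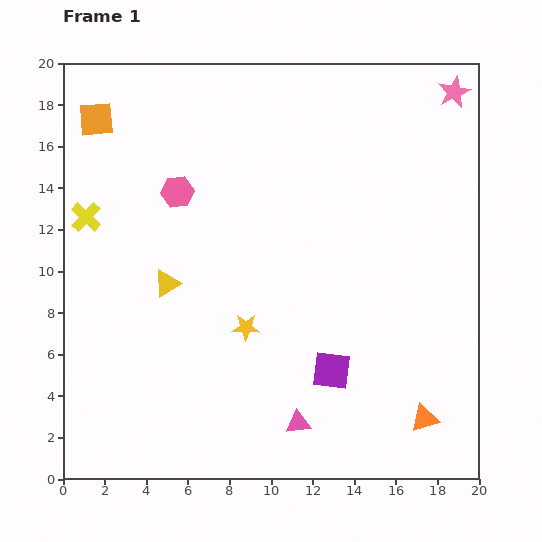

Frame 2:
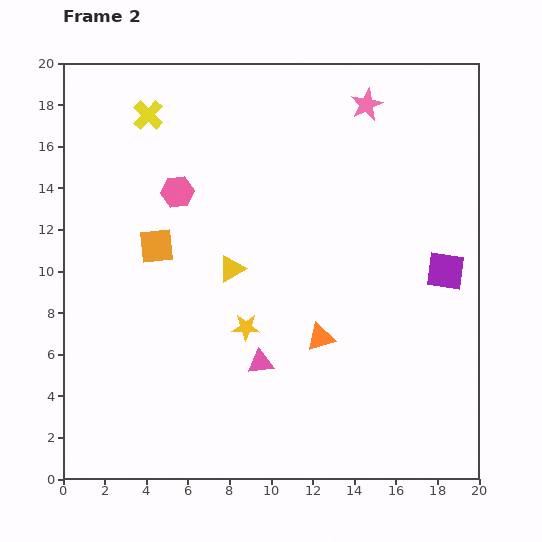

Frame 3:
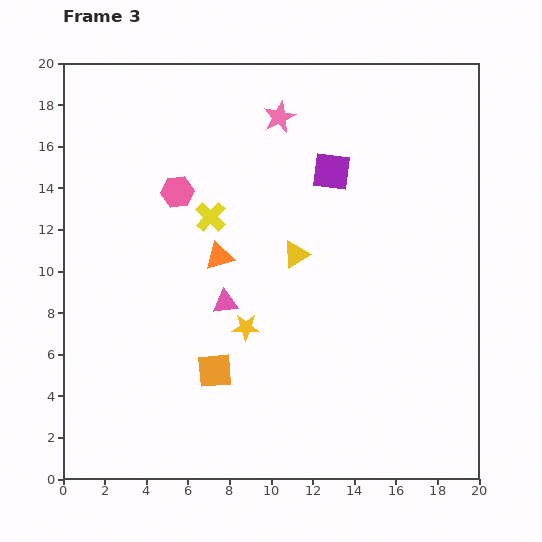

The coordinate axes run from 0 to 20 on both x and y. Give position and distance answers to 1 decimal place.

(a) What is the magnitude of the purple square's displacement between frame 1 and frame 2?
7.3

The purple square moved from (12.9, 5.2) to (18.4, 10.0), a distance of √(5.5² + 4.8²) ≈ 7.3.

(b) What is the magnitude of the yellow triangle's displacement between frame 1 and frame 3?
6.4

The yellow triangle moved from (5.0, 9.4) to (11.2, 10.8), a distance of √(6.2² + 1.4²) ≈ 6.4.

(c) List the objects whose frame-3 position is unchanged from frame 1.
the yellow star, the pink hexagon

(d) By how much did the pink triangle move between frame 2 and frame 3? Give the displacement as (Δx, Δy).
(-1.7, 2.9)

The pink triangle was at (9.5, 5.6) in frame 2 and (7.8, 8.5) in frame 3.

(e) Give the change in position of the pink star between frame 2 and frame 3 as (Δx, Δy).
(-4.2, -0.6)

The pink star was at (14.6, 18.0) in frame 2 and (10.4, 17.4) in frame 3.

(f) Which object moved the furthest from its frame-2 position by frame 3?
the purple square

(moved 7.3; next 6.6)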